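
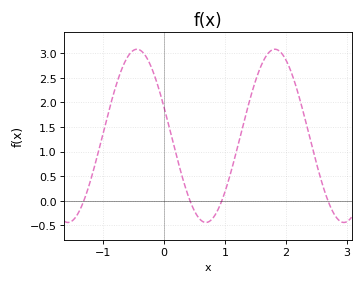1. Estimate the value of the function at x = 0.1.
1.45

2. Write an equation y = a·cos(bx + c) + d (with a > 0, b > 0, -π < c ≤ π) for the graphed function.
y = 1.76cos(2.8x + 1.2) + 1.32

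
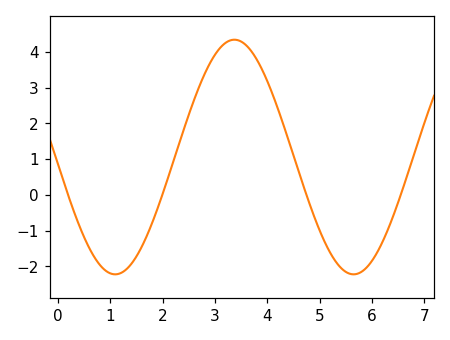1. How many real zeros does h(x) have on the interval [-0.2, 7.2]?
4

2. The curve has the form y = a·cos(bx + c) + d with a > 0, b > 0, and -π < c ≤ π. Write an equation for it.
y = 3.28cos(1.4x + 1.6) + 1.06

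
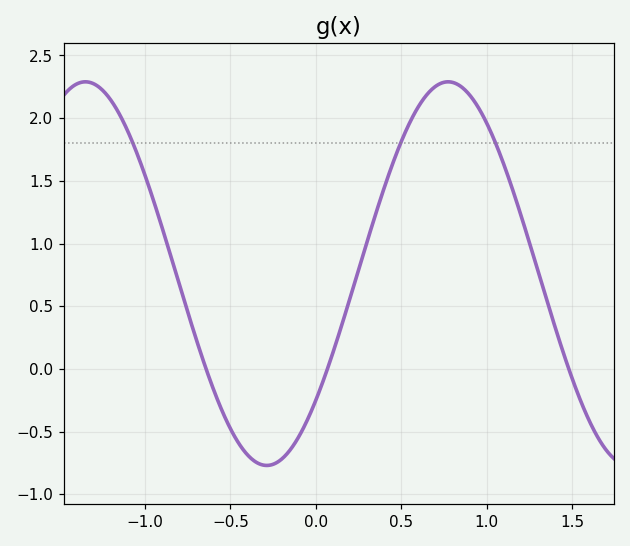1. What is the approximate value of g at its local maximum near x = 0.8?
2.29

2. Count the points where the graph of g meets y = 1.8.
3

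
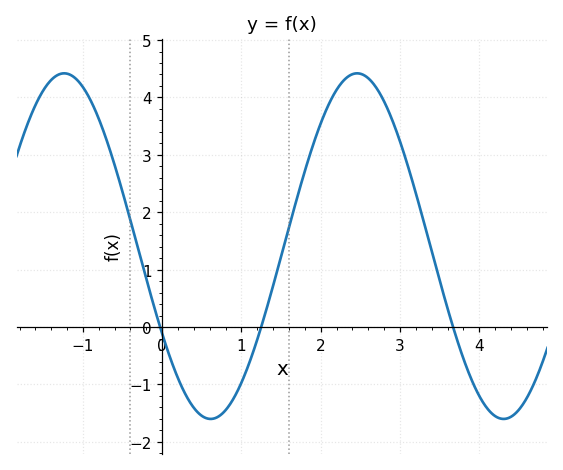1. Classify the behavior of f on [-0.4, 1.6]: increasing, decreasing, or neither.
neither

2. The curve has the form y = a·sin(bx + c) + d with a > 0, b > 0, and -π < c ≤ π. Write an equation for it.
y = 3.01sin(1.7x - 2.61) + 1.41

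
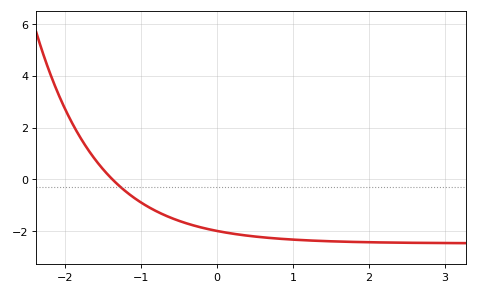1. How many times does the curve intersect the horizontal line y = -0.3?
1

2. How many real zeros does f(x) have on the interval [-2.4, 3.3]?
1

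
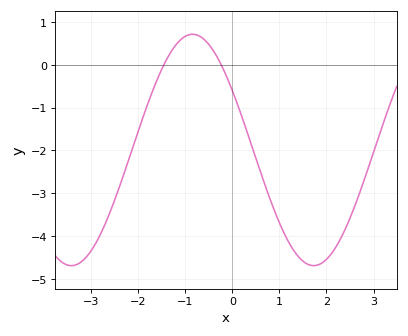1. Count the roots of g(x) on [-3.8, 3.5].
2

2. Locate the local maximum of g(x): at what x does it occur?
-0.845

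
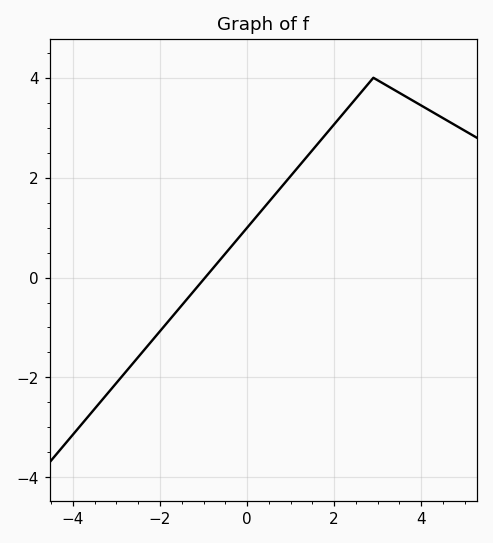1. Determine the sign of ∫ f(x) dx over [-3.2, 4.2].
positive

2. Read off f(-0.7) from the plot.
0.2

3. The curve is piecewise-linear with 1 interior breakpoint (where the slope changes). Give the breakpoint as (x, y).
(2.9, 4)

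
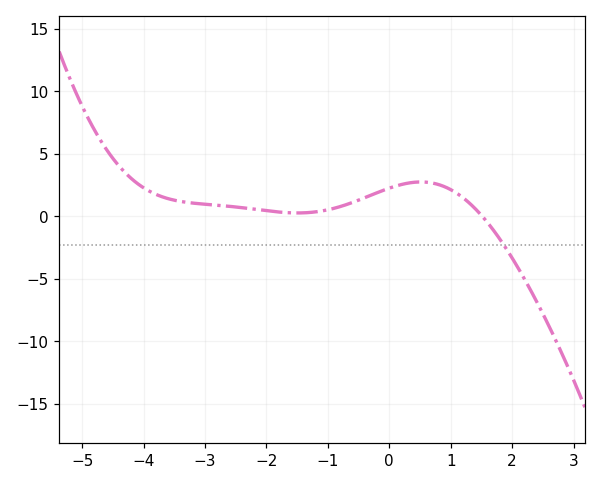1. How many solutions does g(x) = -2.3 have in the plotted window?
1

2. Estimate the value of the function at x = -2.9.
0.928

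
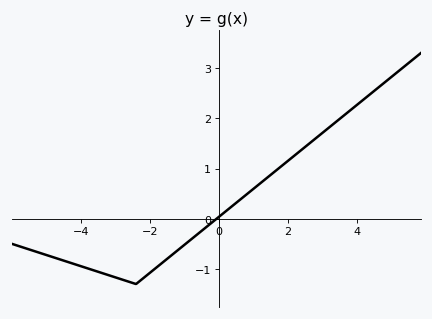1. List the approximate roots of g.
-0.068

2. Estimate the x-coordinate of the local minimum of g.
-2.4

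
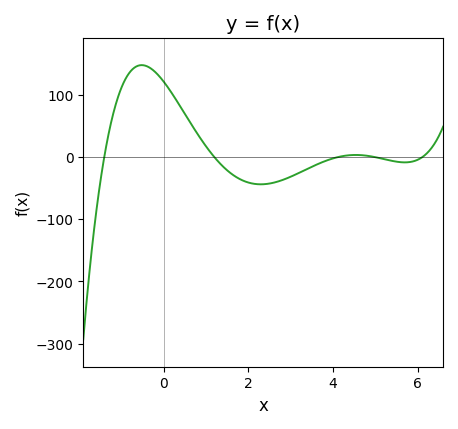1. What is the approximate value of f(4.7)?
0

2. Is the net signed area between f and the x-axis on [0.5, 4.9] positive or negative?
negative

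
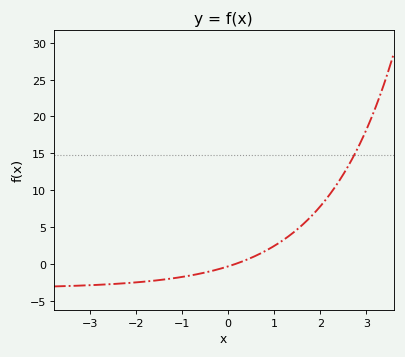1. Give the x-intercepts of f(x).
0.2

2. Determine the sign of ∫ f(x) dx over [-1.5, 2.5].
positive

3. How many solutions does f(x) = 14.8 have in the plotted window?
1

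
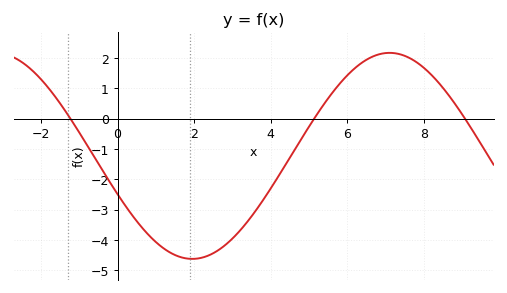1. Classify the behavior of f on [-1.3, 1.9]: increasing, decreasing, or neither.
decreasing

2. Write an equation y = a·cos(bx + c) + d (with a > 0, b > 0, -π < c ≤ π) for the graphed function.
y = 3.4cos(0.61x + 1.95) - 1.23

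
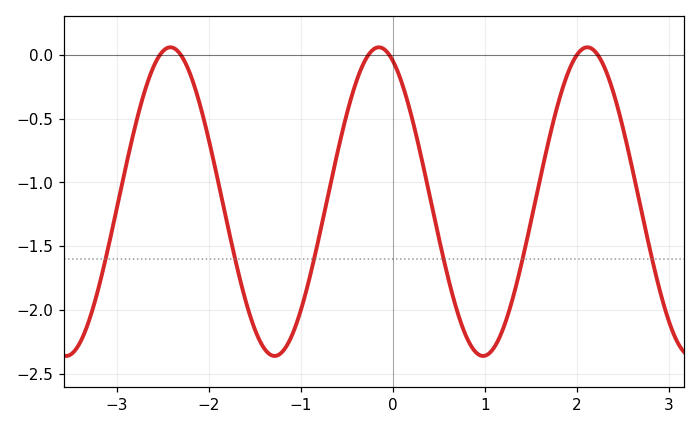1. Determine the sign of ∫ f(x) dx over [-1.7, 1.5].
negative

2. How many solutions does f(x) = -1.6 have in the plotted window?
6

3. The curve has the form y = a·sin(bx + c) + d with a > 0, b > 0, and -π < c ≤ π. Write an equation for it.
y = 1.21sin(2.77x + 1.99) - 1.15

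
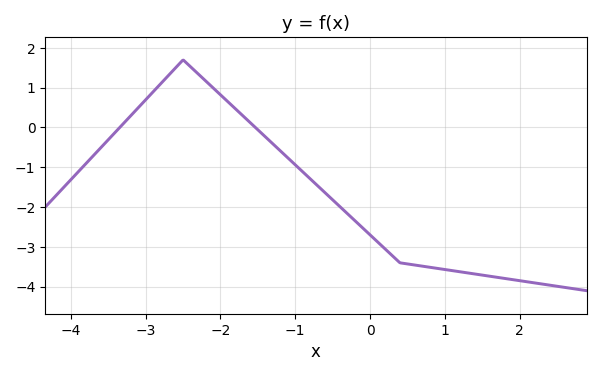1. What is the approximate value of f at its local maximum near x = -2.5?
1.7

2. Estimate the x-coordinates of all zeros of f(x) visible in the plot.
-3.3, -1.5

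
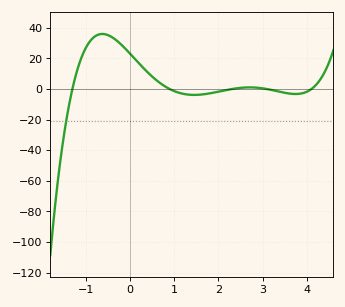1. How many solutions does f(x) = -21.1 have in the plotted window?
1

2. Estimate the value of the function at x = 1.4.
-4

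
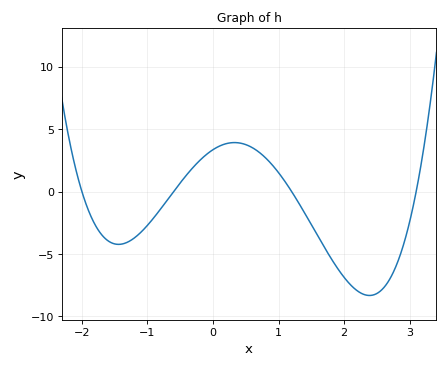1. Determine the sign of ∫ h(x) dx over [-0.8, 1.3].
positive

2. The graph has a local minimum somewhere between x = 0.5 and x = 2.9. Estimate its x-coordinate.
2.39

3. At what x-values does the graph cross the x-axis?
-2, -0.6, 1.2, 3.1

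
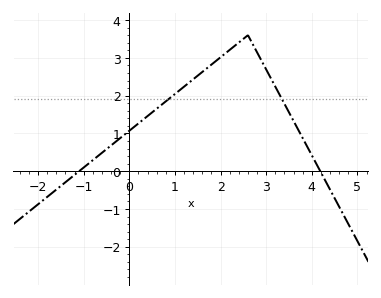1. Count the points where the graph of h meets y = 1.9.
2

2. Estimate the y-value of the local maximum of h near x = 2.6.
3.6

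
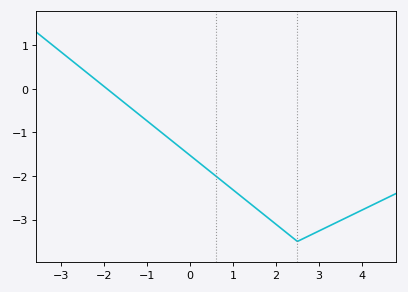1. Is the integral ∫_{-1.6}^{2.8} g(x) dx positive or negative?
negative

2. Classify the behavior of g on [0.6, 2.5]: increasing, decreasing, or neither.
decreasing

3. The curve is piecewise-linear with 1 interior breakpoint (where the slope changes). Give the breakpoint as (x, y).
(2.5, -3.5)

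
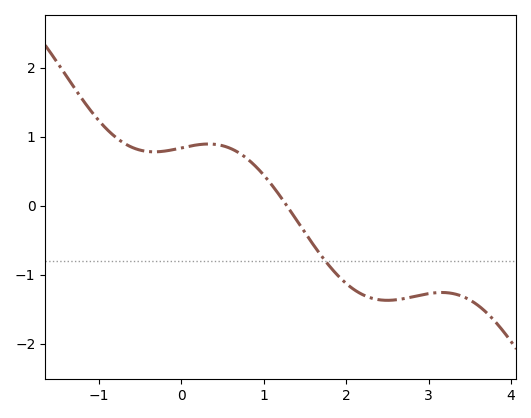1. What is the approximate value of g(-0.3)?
0.78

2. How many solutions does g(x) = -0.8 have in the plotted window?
1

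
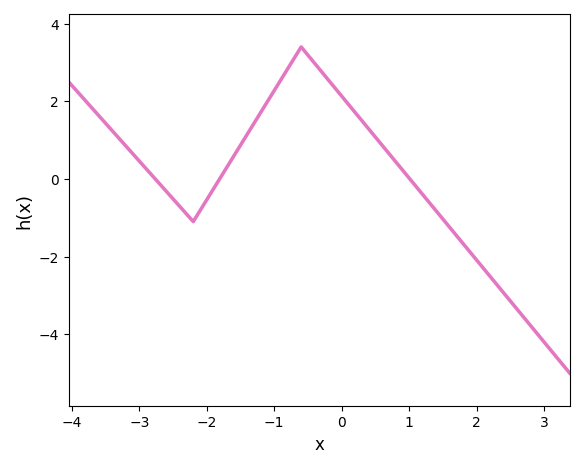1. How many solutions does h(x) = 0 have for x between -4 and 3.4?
3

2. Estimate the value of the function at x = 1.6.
-1.2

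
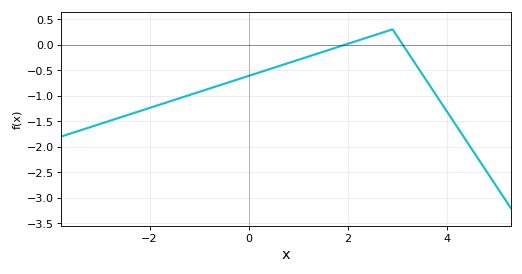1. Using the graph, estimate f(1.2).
-0.235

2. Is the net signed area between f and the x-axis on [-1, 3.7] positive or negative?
negative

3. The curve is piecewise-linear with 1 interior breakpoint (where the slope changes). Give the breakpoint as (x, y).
(2.9, 0.3)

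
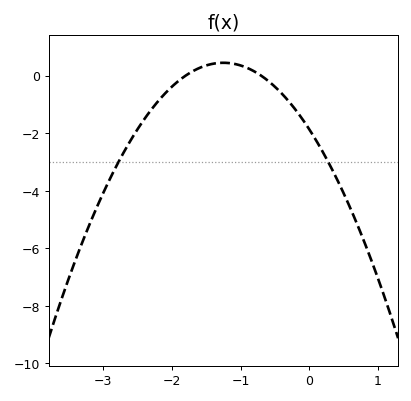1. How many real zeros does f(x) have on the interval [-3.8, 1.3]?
2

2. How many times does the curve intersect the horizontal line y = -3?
2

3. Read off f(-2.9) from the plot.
-3.6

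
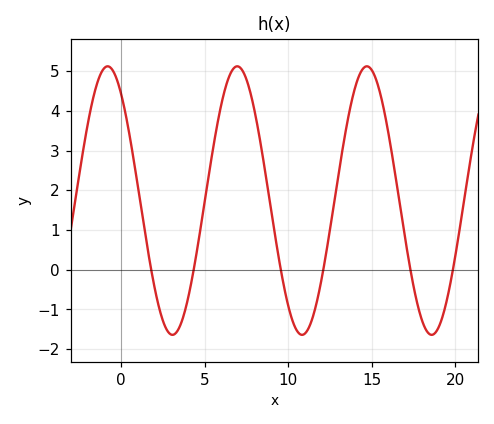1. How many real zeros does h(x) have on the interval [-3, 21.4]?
6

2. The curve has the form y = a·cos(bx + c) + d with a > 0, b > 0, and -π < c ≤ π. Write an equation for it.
y = 3.38cos(0.81x + 0.66) + 1.74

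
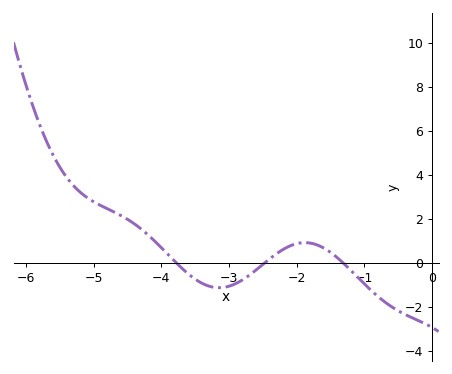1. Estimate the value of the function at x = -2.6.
-0.329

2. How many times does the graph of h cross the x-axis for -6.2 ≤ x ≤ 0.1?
3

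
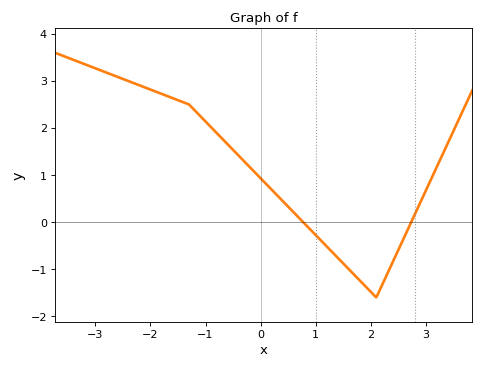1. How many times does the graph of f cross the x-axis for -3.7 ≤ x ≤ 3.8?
2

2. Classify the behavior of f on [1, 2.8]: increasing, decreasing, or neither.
neither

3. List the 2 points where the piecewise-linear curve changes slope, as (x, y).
(-1.3, 2.5); (2.1, -1.6)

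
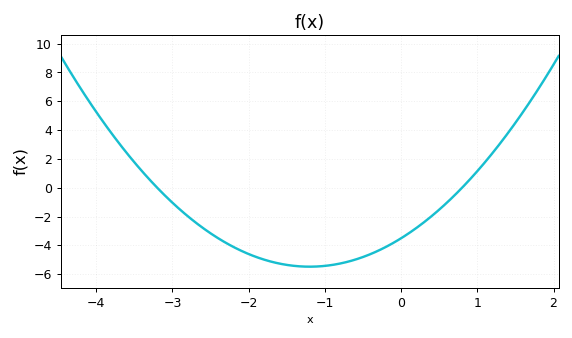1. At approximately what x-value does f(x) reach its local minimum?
-1.2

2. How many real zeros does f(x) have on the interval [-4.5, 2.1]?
2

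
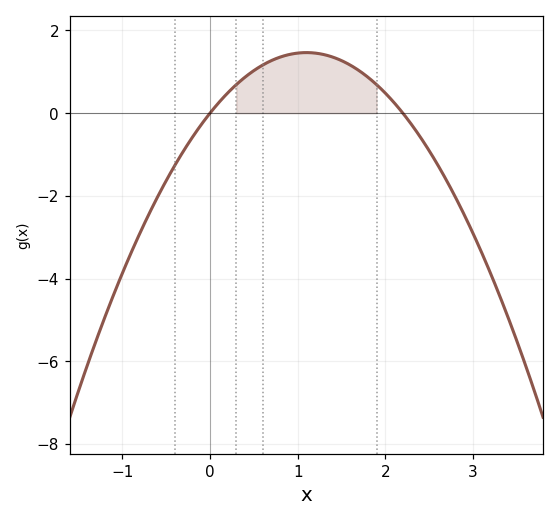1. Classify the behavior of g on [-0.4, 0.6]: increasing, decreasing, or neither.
increasing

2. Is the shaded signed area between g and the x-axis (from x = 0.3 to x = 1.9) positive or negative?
positive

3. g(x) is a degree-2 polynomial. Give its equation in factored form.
y = -1.21(x - 0)(x - 2.2)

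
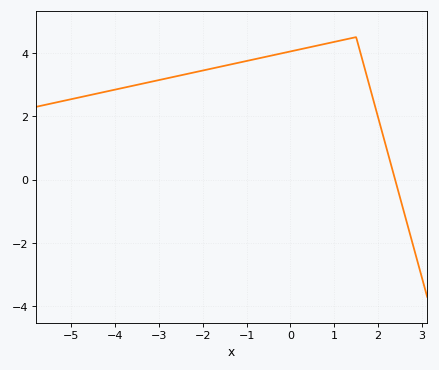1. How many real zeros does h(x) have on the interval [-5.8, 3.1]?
1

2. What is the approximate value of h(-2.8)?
3.2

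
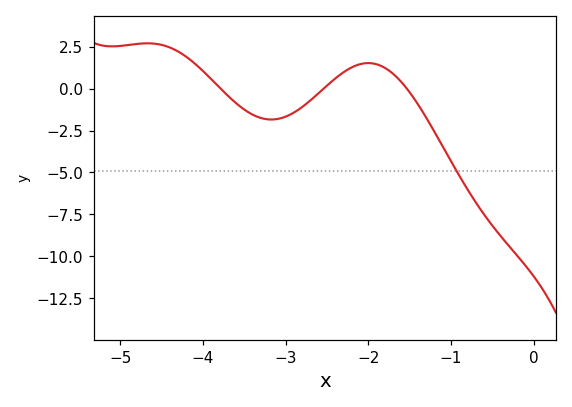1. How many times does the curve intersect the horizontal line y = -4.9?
1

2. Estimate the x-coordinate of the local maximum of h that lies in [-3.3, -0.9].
-2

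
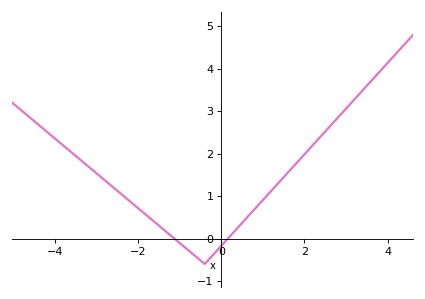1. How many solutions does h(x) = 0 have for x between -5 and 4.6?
2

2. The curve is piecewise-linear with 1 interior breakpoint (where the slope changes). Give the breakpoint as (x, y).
(-0.4, -0.6)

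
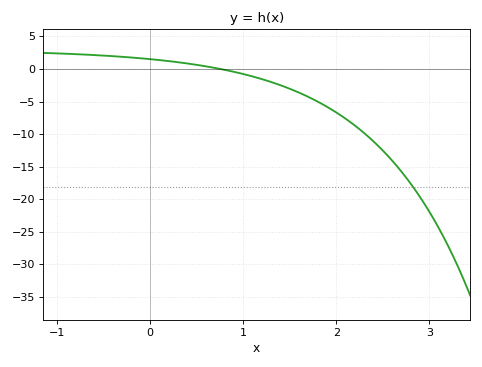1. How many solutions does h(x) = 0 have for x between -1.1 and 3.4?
1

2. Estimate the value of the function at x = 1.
-0.773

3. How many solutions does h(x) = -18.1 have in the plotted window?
1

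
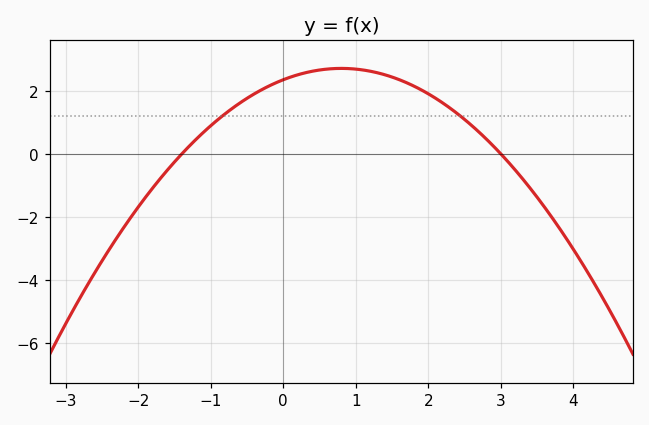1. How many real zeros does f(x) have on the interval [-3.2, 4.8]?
2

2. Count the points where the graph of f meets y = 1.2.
2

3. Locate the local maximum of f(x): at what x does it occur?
0.8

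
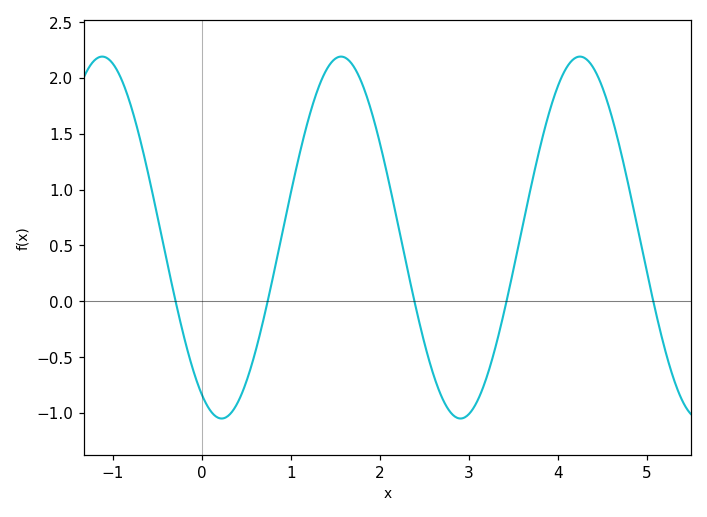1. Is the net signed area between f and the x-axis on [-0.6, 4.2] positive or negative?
positive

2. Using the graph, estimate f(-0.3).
0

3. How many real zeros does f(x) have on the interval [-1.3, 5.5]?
5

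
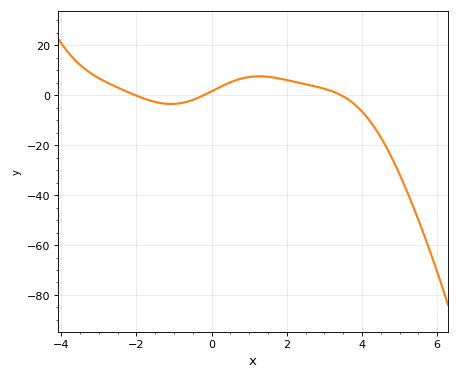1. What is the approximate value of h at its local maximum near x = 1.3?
8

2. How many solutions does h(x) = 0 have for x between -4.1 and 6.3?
3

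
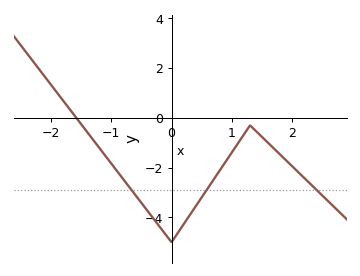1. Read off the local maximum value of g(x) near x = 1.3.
-0.4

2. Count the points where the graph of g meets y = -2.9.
3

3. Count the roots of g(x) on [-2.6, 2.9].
1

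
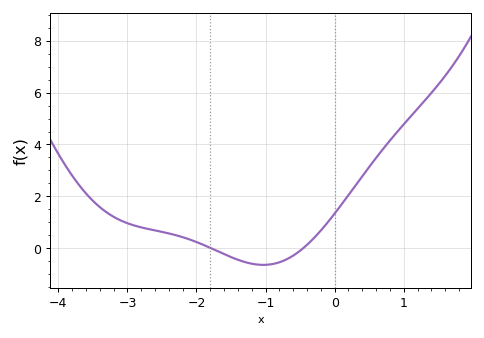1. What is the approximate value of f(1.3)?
5.68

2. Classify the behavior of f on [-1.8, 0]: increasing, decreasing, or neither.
neither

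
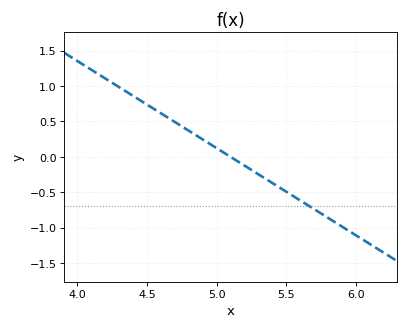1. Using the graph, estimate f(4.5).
0.738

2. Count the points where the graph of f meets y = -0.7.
1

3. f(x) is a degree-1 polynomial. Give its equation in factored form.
y = -1.23(x - 5.1)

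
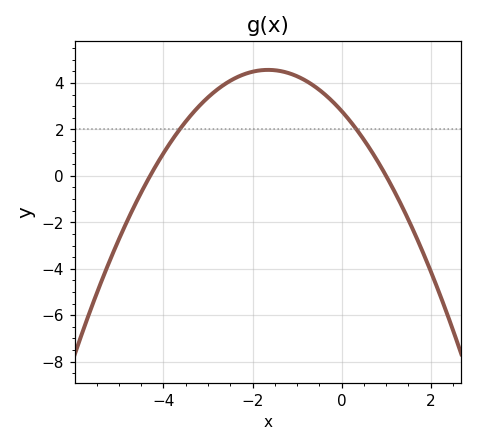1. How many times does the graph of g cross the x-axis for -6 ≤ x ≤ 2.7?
2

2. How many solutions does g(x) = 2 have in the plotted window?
2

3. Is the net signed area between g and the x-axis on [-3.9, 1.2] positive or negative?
positive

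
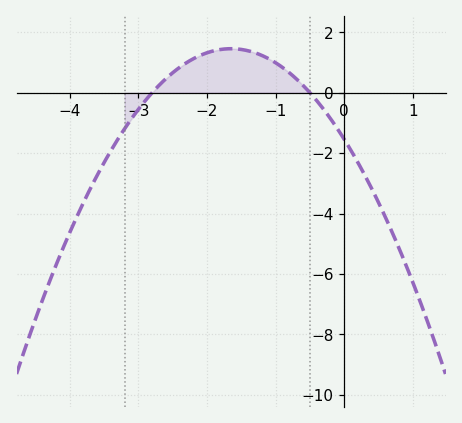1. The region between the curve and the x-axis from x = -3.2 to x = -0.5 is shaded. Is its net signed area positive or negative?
positive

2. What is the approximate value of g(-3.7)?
-3.2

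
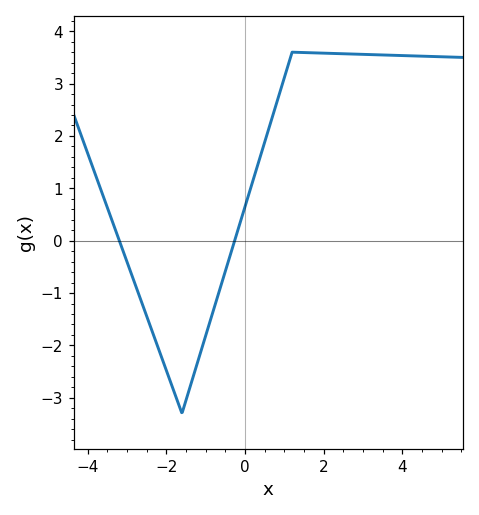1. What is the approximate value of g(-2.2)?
-2.1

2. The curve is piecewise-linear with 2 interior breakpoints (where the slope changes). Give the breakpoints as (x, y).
(-1.6, -3.3); (1.2, 3.6)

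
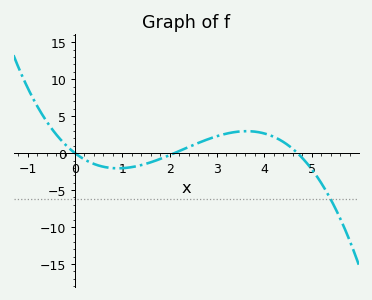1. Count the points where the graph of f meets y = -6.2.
1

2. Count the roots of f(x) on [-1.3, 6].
3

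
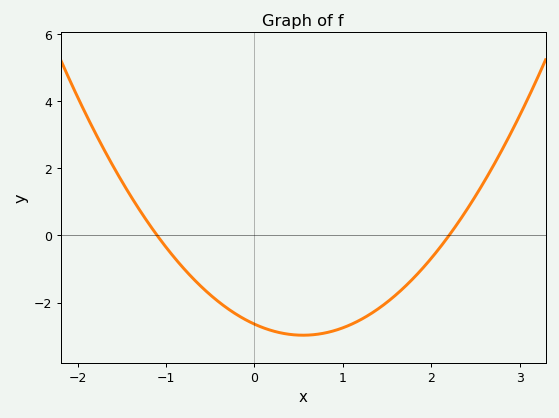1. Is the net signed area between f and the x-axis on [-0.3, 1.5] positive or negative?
negative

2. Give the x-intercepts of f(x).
-1.1, 2.2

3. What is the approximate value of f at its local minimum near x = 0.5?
-3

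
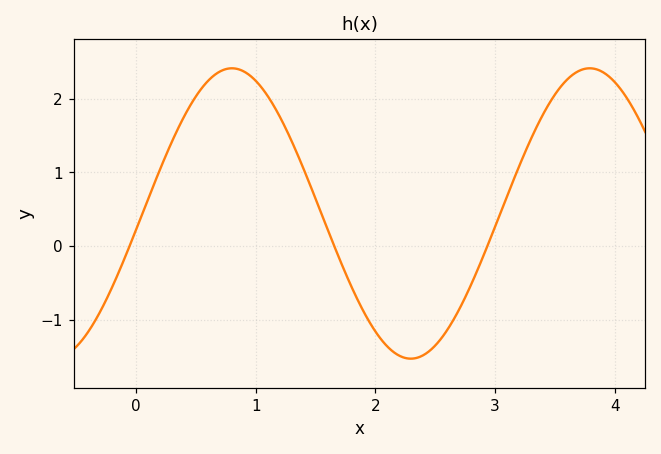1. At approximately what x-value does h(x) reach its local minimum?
2.3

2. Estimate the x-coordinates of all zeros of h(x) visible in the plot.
-0.055, 1.66, 2.94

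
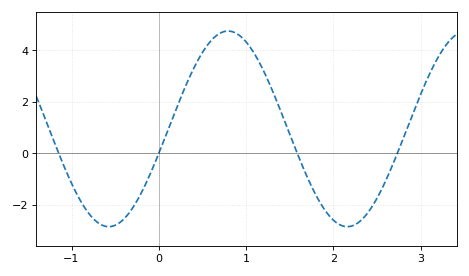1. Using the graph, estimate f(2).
-2.61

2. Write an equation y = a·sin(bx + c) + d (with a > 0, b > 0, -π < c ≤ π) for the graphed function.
y = 3.8sin(2.3x - 0.252) + 0.94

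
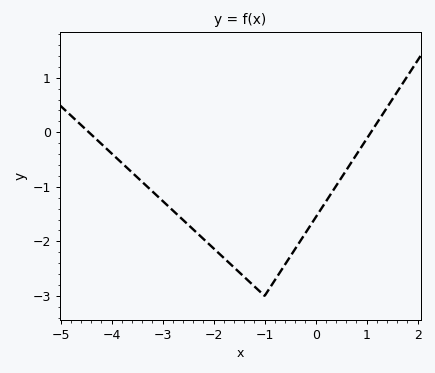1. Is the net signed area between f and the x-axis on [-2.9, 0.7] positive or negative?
negative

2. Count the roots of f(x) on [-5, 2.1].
2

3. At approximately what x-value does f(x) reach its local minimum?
-1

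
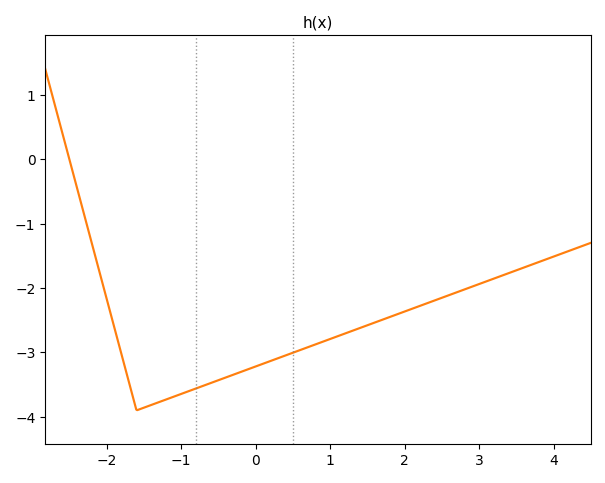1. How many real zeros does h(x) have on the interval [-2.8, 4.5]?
1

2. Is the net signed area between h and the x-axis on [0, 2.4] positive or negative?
negative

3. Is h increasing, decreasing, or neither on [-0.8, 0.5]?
increasing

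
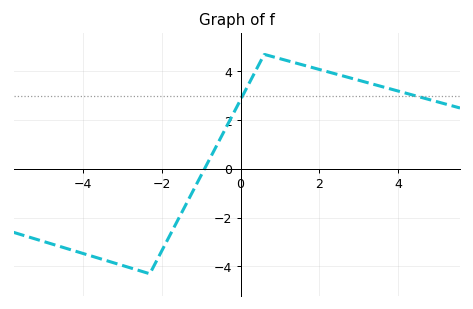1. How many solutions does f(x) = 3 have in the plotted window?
2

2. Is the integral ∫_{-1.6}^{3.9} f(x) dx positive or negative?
positive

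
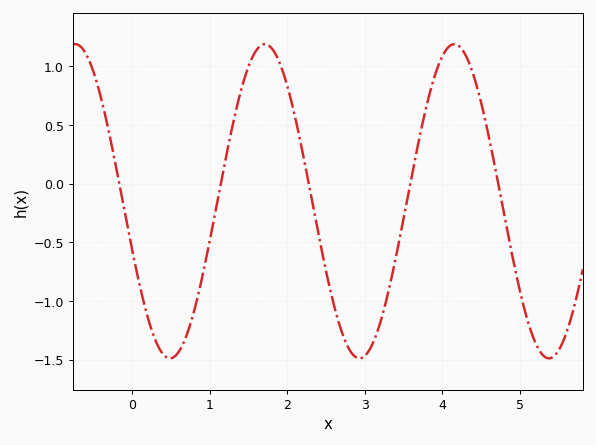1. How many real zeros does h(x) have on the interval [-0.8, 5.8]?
5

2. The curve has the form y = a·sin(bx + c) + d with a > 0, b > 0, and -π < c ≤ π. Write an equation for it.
y = 1.34sin(2.57x - 2.82) - 0.15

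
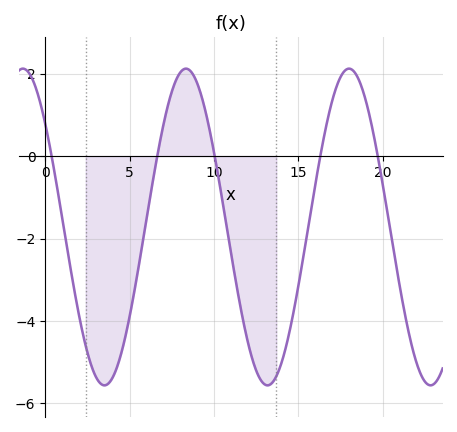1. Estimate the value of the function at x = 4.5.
-4.8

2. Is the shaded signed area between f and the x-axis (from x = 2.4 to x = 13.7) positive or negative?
negative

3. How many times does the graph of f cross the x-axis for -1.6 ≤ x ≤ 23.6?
5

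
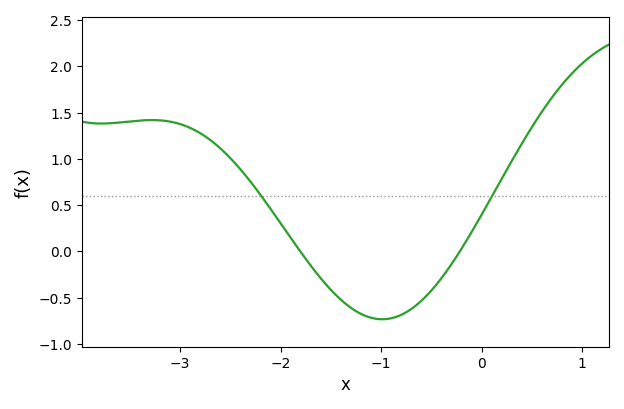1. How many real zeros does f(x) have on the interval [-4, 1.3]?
2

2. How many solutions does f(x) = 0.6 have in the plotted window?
2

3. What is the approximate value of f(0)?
0.4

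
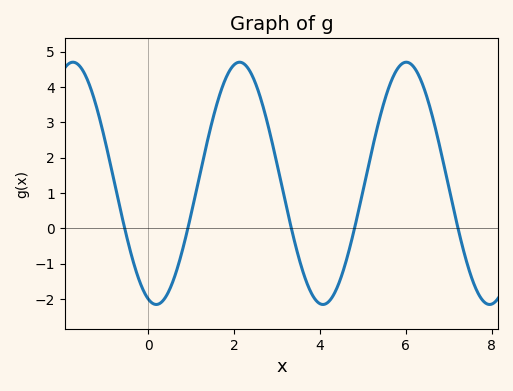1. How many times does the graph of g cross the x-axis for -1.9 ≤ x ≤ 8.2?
5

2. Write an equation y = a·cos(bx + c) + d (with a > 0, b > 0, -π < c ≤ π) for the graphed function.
y = 3.43cos(1.6x + 2.8) + 1.27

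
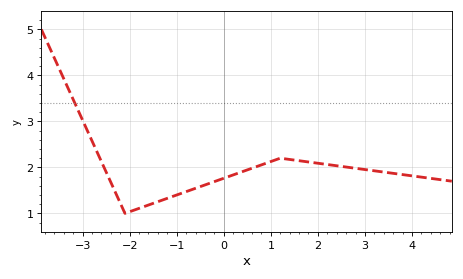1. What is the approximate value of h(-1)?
1.4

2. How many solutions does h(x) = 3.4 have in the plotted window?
1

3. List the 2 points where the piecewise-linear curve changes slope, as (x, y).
(-2.1, 1); (1.2, 2.2)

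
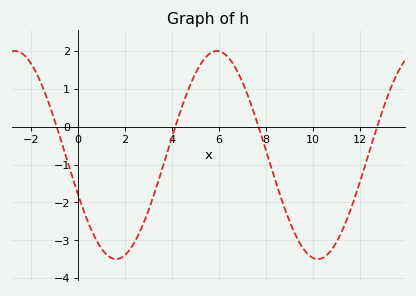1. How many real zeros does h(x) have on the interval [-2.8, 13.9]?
4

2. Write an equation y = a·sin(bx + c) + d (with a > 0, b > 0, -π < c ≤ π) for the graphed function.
y = 2.75sin(0.73x - 2.75) - 0.75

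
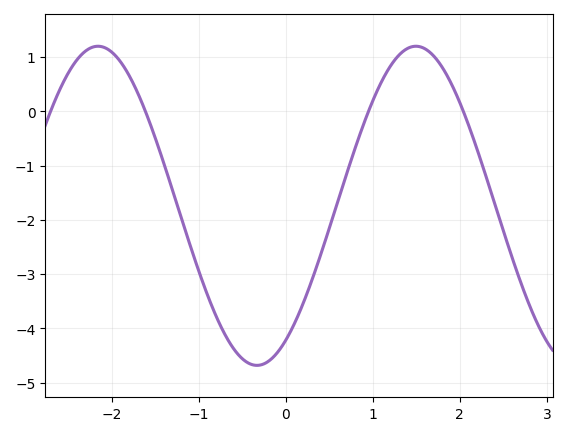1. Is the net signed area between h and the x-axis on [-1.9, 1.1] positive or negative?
negative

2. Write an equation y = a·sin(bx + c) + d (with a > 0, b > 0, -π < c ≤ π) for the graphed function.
y = 2.94sin(1.72x - 1) - 1.74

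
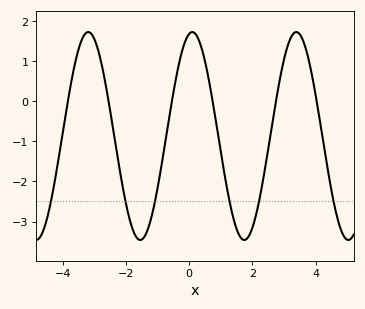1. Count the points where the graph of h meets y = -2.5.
6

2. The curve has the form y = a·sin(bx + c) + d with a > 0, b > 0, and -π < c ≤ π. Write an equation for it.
y = 2.59sin(1.91x + 1.38) - 0.87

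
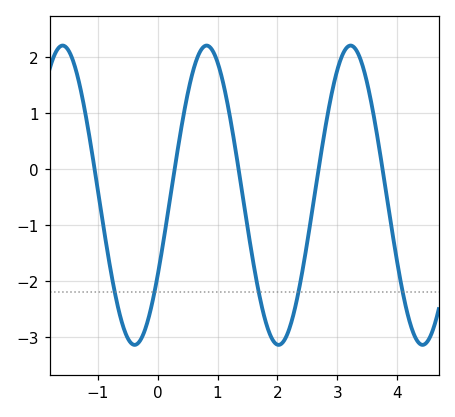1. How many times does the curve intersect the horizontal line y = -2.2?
5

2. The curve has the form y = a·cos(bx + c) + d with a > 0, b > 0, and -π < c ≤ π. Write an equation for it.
y = 2.67cos(2.61x - 2.13) - 0.47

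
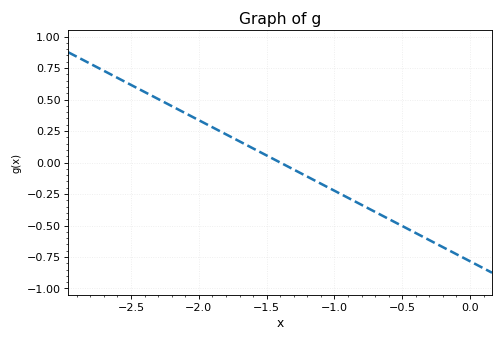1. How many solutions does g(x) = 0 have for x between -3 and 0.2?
1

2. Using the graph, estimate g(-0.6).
-0.44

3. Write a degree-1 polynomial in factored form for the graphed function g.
y = -0.56(x + 1.4)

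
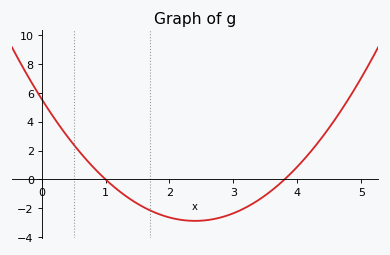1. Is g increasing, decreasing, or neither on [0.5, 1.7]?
decreasing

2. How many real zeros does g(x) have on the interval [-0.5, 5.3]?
2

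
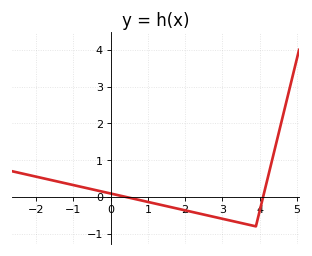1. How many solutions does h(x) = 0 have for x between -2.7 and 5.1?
2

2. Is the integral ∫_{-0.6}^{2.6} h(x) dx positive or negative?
negative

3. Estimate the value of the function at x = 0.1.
0.07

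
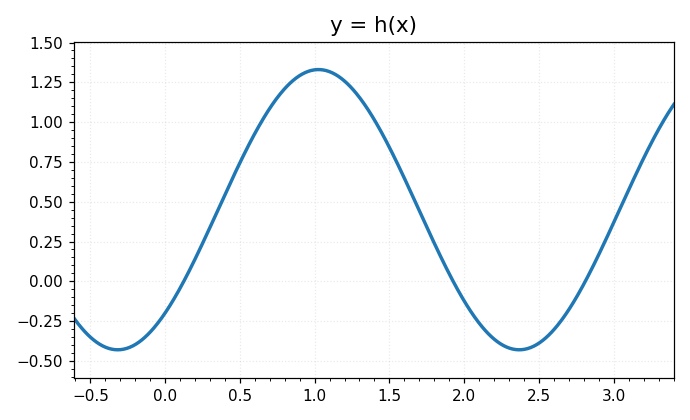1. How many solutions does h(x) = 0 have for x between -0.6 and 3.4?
3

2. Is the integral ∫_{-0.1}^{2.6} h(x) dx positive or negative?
positive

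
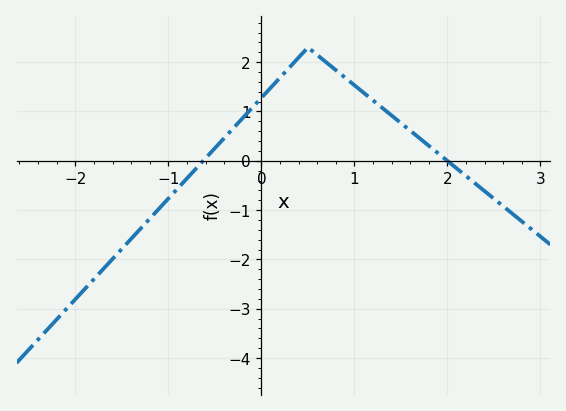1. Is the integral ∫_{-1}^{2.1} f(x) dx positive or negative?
positive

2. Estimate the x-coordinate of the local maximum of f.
0.5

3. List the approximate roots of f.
-0.6, 2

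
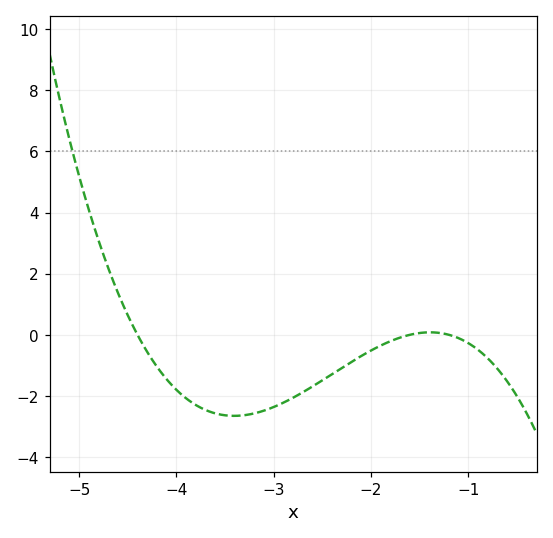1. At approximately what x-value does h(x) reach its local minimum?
-3.4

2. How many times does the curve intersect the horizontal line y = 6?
1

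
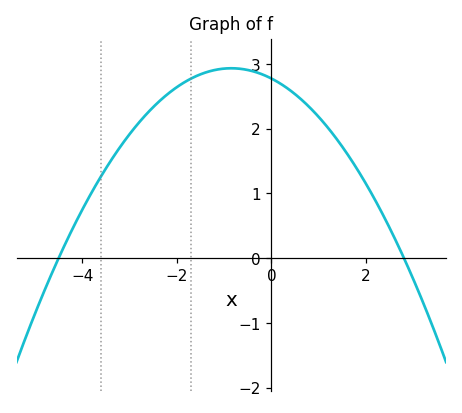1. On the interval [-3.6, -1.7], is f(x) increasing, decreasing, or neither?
increasing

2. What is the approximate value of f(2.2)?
0.9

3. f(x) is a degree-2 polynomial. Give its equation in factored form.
y = -0.22(x + 4.5)(x - 2.8)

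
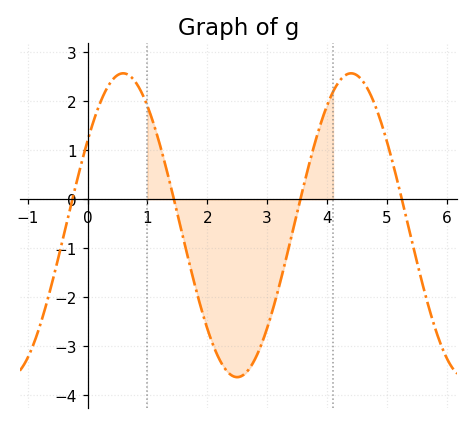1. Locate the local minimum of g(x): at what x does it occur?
2.5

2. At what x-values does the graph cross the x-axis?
-0.3, 1.4, 3.6, 5.3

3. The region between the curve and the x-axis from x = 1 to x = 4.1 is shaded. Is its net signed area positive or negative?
negative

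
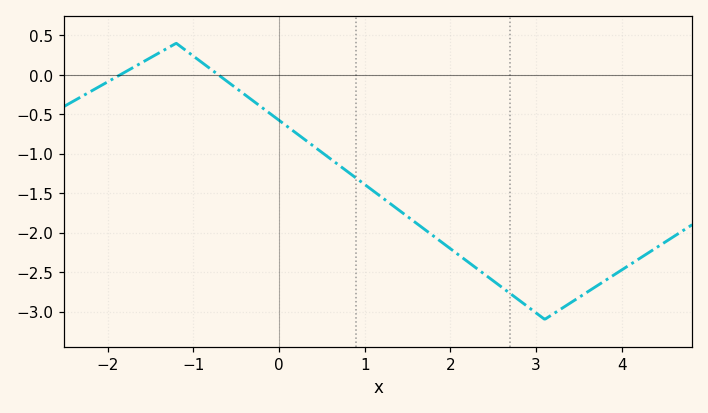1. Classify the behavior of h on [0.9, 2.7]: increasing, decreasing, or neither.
decreasing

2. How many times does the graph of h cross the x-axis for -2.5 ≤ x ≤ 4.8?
2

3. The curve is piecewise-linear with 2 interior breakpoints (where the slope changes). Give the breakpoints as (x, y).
(-1.2, 0.4); (3.1, -3.1)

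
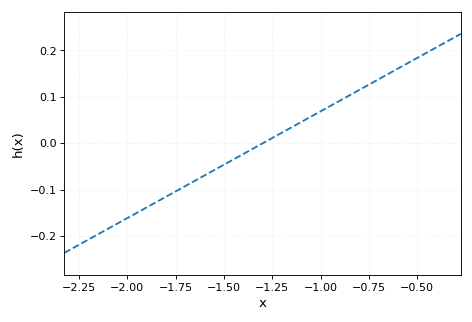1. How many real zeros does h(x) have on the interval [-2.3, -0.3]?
1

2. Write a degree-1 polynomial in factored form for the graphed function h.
y = 0.23(x + 1.3)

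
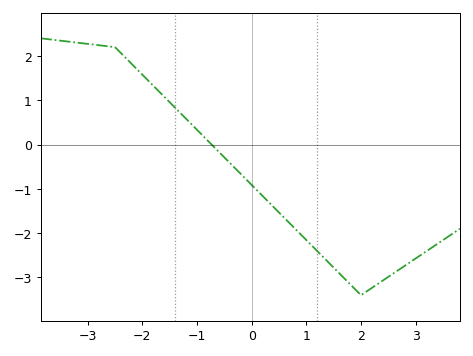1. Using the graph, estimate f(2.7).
-2.8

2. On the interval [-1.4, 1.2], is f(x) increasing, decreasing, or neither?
decreasing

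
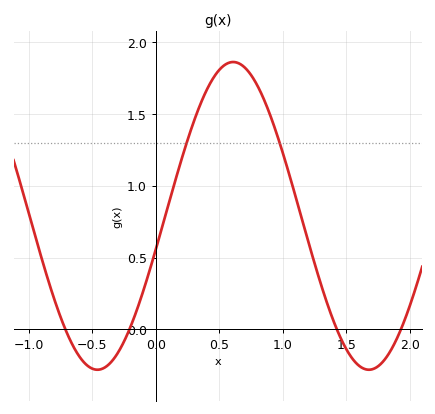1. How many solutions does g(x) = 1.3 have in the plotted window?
2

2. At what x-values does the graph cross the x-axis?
-0.711, -0.207, 1.43, 1.93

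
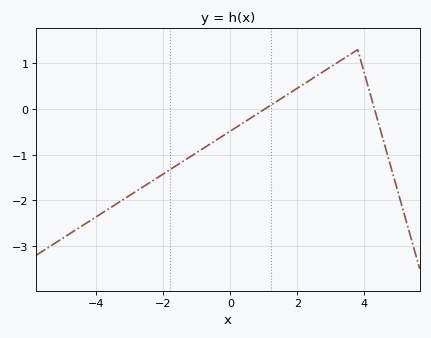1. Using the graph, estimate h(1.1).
0.032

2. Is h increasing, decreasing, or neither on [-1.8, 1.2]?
increasing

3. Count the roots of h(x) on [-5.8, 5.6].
2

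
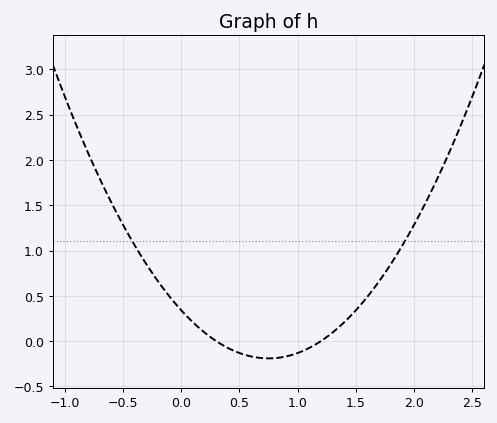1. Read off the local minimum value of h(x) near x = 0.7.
-0.19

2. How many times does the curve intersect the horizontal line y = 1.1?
2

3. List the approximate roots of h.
0.3, 1.2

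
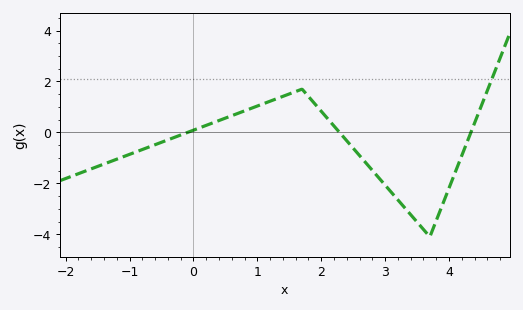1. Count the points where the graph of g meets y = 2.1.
1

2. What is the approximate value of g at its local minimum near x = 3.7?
-4.1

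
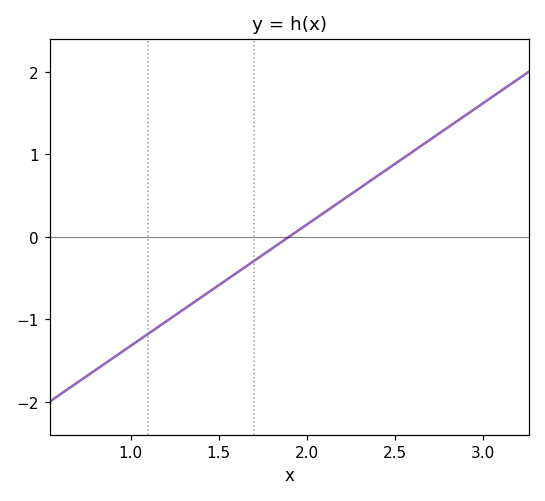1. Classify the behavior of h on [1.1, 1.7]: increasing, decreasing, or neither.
increasing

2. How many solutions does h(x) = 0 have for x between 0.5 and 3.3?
1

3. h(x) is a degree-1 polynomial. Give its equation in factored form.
y = 1.47(x - 1.9)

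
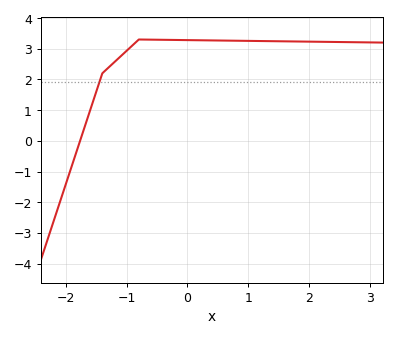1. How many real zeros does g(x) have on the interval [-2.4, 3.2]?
1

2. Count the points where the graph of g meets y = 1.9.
1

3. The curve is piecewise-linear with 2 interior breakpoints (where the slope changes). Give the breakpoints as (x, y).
(-1.4, 2.2); (-0.8, 3.3)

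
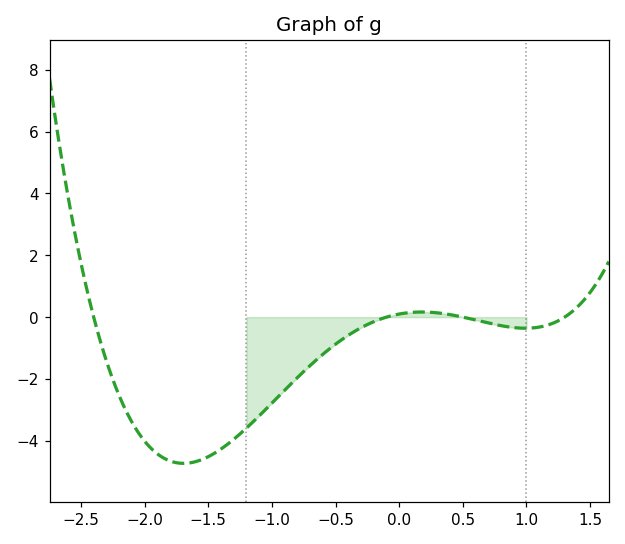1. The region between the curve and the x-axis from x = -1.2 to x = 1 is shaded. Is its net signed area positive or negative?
negative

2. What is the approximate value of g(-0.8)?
-1.96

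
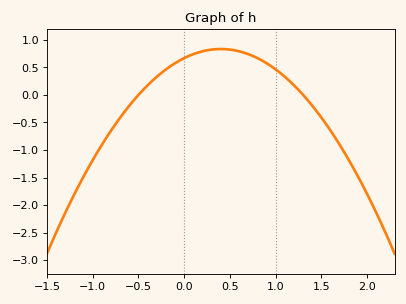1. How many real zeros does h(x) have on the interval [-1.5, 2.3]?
2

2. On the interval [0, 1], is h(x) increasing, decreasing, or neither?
neither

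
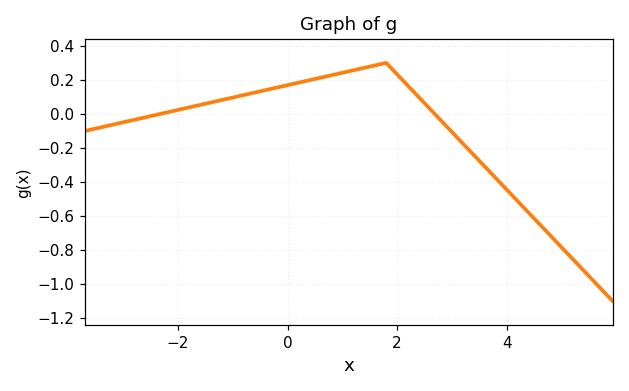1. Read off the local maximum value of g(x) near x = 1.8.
0.3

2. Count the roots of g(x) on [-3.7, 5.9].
2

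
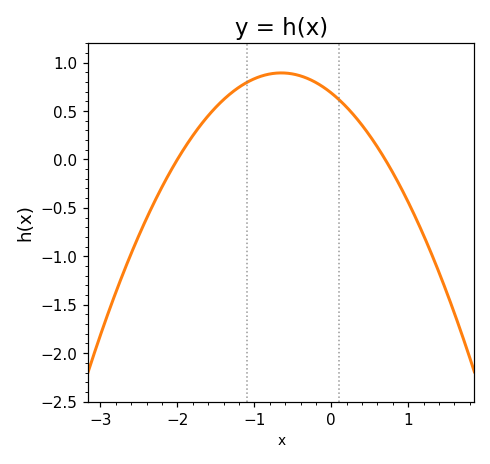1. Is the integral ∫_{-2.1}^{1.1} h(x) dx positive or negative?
positive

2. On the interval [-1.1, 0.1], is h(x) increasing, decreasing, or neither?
neither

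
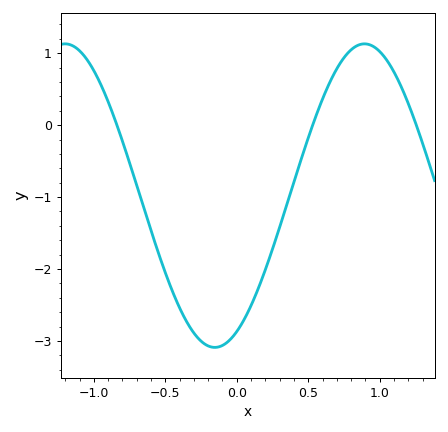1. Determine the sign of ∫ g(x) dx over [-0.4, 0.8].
negative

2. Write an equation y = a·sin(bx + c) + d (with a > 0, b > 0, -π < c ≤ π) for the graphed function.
y = 2.11sin(3x - 1.1) - 0.98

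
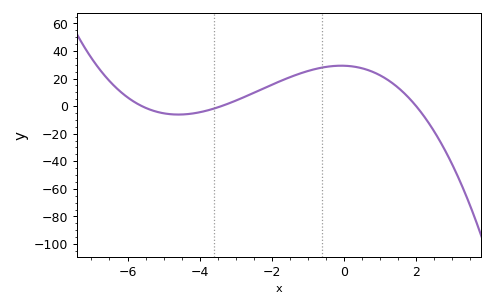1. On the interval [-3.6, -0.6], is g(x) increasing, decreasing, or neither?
increasing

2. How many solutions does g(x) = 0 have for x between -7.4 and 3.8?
3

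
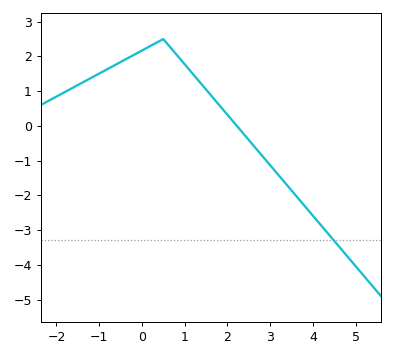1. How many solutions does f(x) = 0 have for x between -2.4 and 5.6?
1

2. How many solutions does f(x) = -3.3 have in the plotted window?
1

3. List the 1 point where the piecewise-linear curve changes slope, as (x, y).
(0.5, 2.5)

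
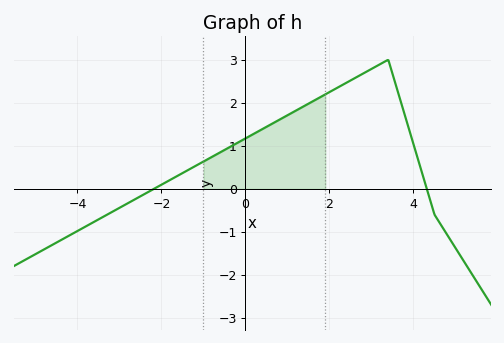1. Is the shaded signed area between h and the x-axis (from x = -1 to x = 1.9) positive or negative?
positive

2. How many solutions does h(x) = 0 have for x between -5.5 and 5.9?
2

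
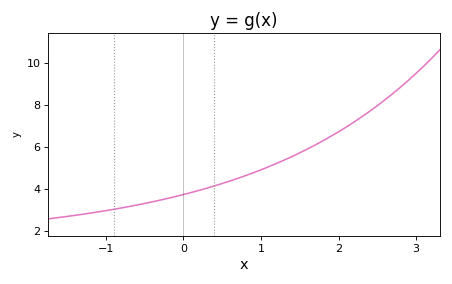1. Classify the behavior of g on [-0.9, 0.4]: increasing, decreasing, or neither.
increasing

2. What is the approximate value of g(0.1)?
3.83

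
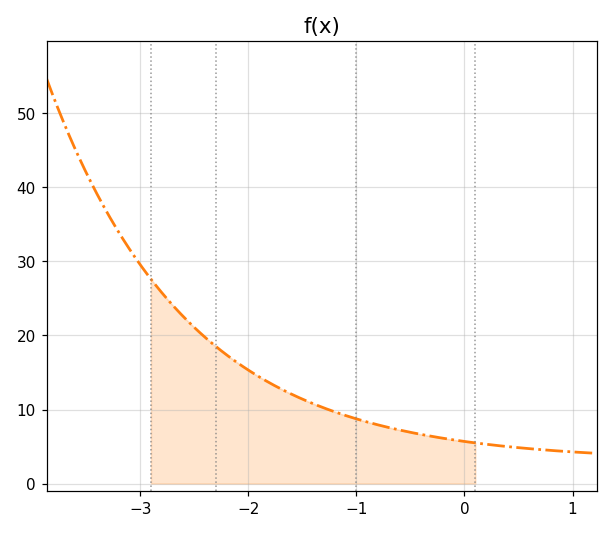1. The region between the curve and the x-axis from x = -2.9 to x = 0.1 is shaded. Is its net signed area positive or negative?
positive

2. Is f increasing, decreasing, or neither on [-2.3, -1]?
decreasing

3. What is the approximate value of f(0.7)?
5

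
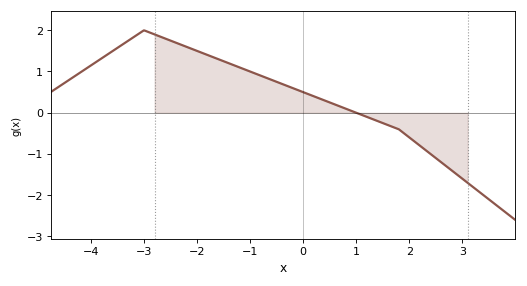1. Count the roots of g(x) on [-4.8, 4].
1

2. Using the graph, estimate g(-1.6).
1.3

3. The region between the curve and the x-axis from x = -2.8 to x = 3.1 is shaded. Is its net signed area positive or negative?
positive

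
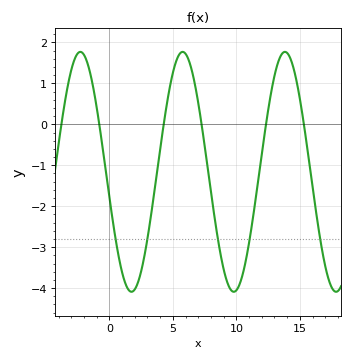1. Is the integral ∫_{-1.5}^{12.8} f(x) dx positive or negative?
negative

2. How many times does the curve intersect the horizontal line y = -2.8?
5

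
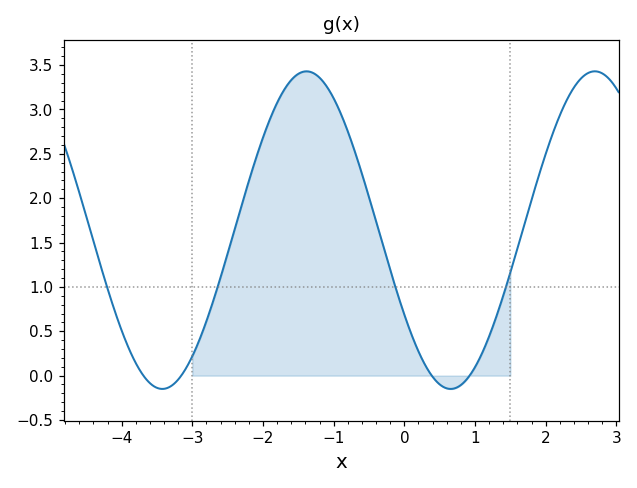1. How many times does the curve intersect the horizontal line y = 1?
4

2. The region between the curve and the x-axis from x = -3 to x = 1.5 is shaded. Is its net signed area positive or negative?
positive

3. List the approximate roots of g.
-3.6, -3.2, 0.4, 1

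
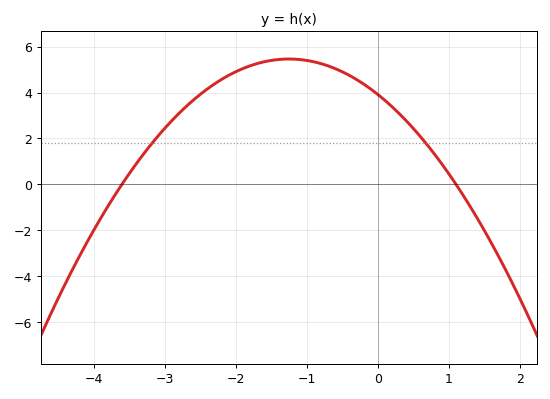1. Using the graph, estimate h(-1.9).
5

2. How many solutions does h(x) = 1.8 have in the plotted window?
2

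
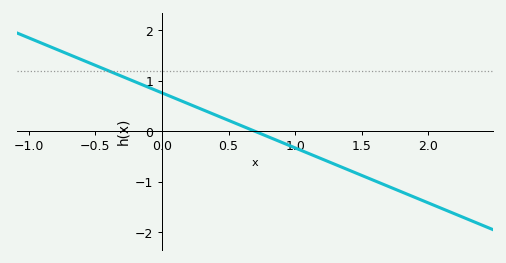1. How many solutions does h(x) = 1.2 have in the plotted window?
1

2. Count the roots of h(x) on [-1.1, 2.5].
1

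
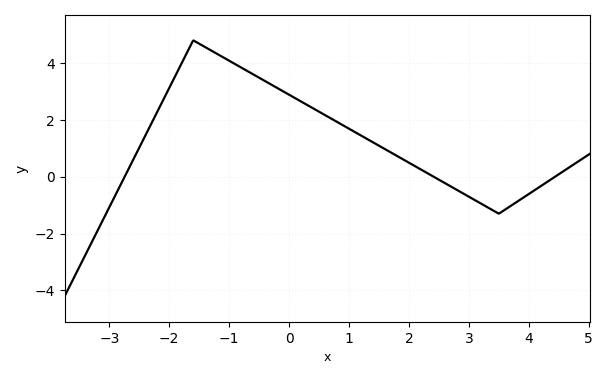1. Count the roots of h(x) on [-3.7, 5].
3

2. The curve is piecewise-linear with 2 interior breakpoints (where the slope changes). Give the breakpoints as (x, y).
(-1.6, 4.8); (3.5, -1.3)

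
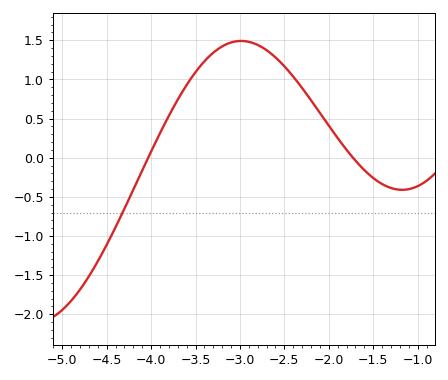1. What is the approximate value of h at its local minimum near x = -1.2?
-0.4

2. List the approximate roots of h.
-4, -1.7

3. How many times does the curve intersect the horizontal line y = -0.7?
1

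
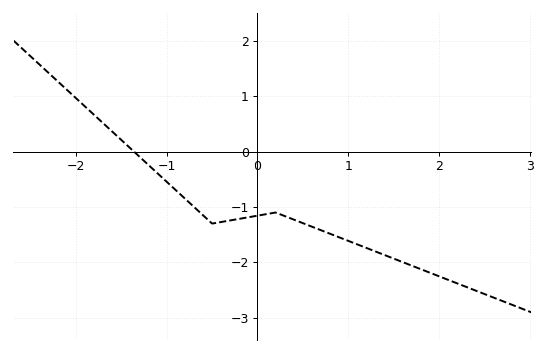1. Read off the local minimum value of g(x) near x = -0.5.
-1.3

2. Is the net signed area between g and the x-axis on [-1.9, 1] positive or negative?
negative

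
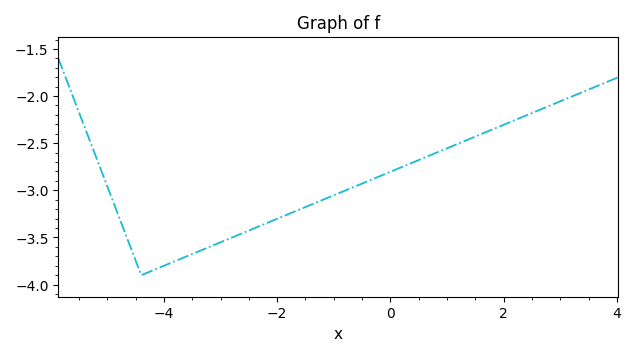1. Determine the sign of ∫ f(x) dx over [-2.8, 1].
negative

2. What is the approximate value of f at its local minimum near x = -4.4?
-3.9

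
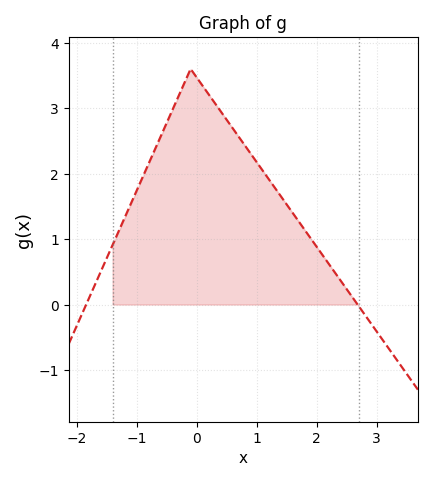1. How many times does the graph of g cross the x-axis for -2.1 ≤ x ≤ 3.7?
2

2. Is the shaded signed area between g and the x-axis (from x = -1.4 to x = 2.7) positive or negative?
positive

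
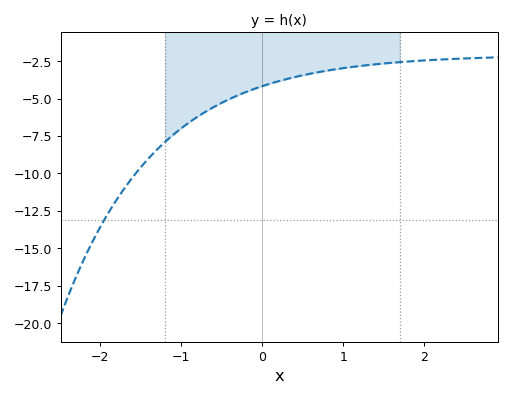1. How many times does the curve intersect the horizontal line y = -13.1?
1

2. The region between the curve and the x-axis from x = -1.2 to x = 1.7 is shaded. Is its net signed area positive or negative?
negative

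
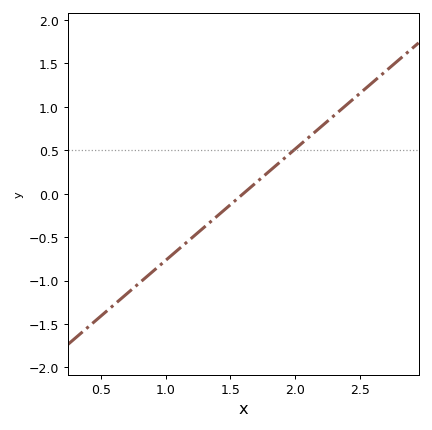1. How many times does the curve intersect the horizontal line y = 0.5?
1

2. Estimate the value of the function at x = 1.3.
-0.4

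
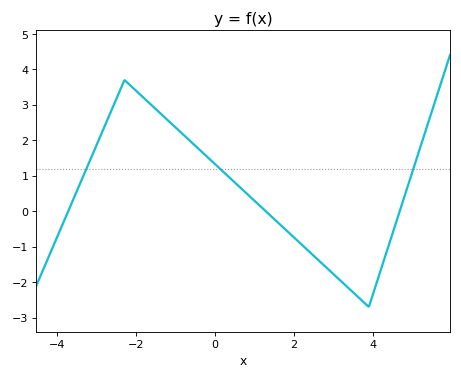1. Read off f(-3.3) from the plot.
1.11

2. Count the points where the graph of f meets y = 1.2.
3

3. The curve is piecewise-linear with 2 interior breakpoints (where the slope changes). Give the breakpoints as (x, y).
(-2.3, 3.7); (3.9, -2.7)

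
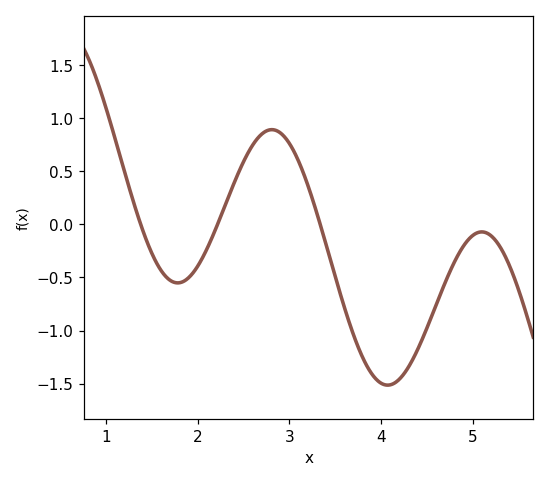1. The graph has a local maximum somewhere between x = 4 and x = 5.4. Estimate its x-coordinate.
5.1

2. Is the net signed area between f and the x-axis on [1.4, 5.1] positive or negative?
negative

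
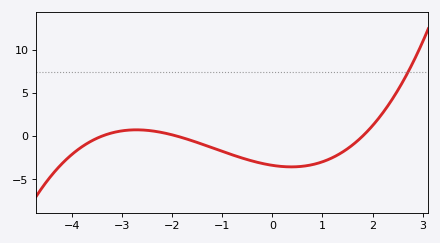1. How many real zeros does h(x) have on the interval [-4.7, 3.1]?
3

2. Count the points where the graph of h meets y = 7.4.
1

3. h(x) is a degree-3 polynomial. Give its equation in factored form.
y = 0.29(x + 3.4)(x + 1.9)(x - 1.8)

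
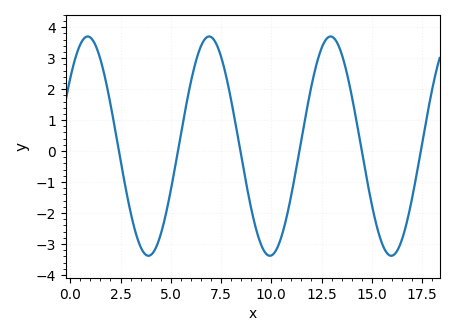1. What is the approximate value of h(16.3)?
-3.2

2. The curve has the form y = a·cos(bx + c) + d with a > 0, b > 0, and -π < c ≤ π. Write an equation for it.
y = 3.54cos(1x - 0.9) + 0.16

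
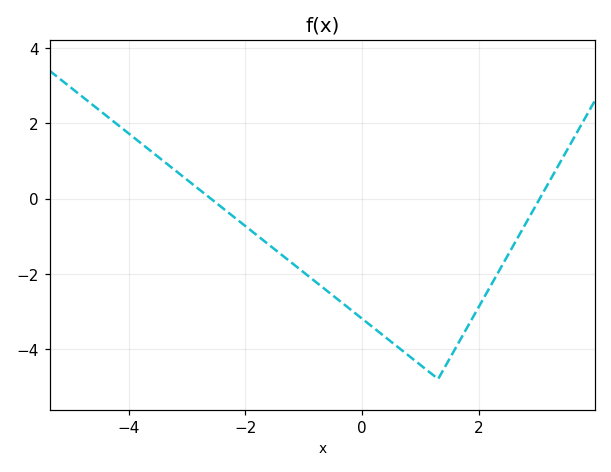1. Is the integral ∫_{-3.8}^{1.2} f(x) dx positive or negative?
negative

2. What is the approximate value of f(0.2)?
-3.44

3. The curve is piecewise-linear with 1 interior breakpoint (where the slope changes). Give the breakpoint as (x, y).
(1.3, -4.8)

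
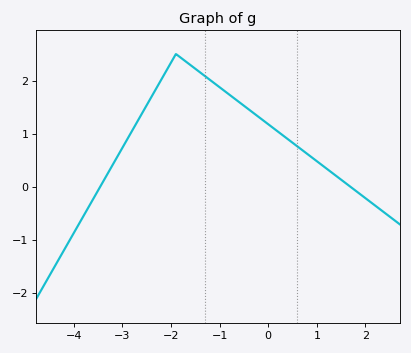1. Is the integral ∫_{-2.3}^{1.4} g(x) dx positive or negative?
positive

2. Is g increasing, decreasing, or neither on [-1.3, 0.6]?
decreasing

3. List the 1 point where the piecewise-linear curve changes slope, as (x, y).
(-1.9, 2.5)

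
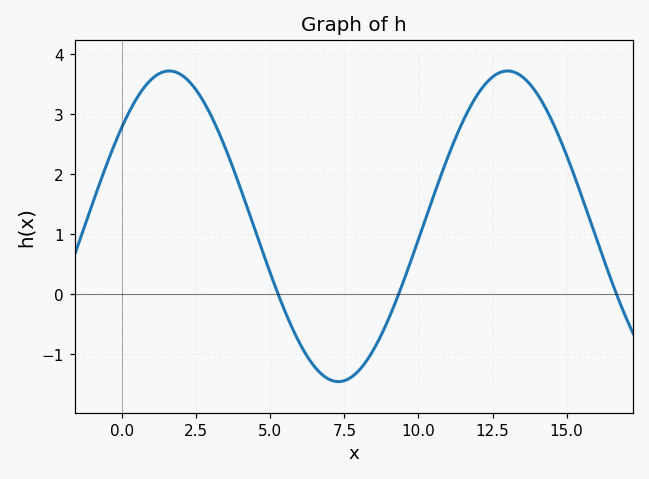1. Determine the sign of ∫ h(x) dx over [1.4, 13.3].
positive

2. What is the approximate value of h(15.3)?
1.92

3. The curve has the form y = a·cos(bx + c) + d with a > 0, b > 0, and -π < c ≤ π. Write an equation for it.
y = 2.59cos(0.55x - 0.872) + 1.13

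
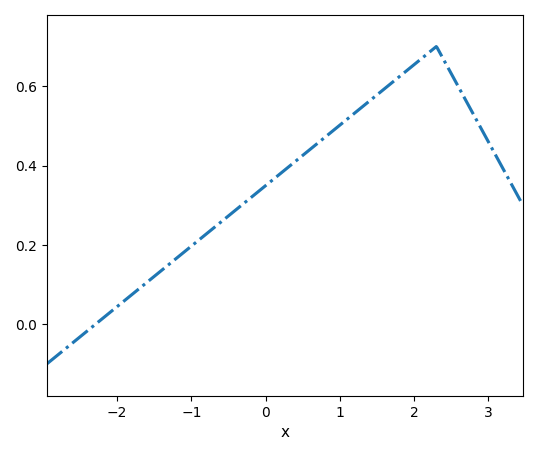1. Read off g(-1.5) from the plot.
0.12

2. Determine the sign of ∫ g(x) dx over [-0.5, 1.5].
positive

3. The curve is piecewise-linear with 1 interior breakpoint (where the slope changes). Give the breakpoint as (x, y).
(2.3, 0.7)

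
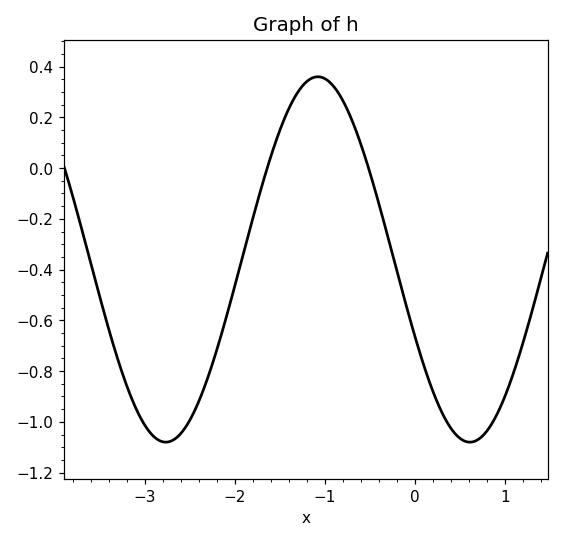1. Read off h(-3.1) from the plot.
-0.94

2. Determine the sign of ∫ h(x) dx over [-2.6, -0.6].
negative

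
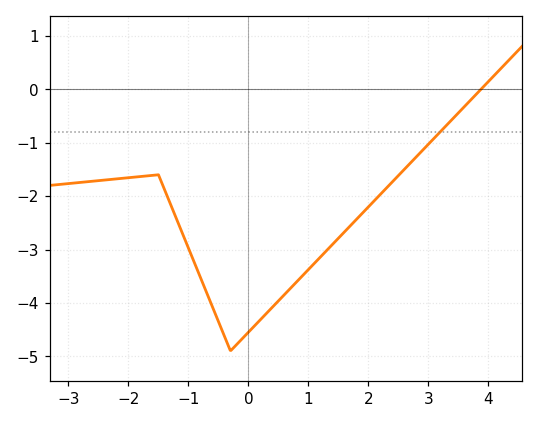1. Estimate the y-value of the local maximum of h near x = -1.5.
-1.6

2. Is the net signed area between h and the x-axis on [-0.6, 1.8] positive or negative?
negative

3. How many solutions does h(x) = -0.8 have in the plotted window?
1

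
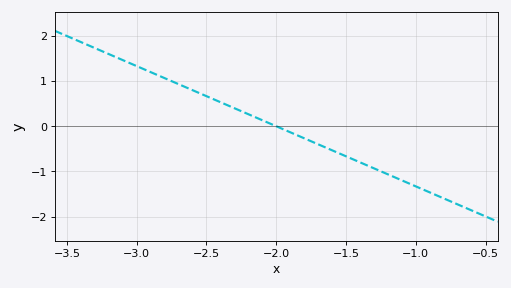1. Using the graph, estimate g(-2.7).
0.9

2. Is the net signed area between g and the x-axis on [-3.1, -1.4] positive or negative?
positive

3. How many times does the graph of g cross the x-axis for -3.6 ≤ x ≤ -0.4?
1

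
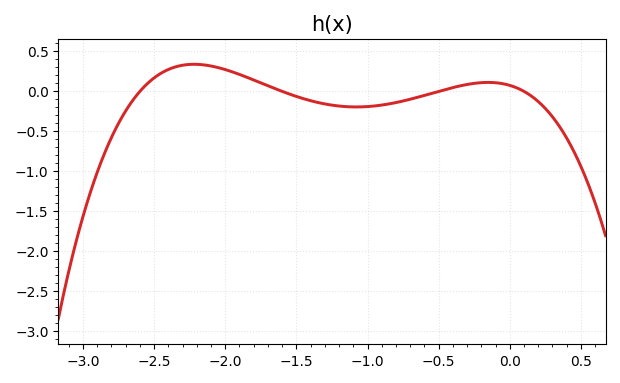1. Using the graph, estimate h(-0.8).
-0.15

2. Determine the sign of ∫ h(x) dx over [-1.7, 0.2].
negative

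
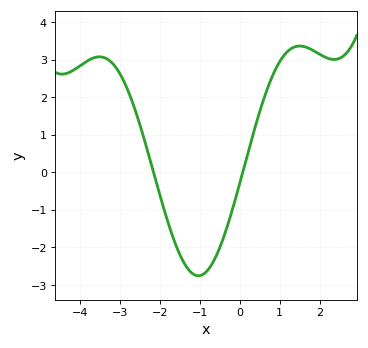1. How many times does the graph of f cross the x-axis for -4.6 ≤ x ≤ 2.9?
2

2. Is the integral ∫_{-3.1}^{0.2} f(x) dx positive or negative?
negative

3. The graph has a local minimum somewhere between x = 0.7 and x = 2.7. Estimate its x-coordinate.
2.37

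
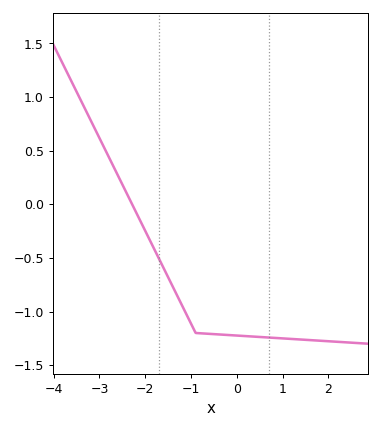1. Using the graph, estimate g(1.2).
-1.25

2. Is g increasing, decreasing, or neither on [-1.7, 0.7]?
decreasing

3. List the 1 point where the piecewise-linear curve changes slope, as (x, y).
(-0.9, -1.2)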